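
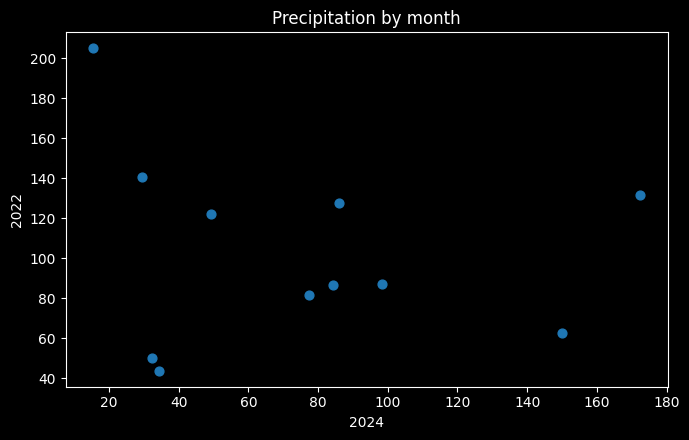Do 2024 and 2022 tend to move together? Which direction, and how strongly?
Points are roughly uncorrelated; weak (|r| ≈ 0.2).

no clear correlation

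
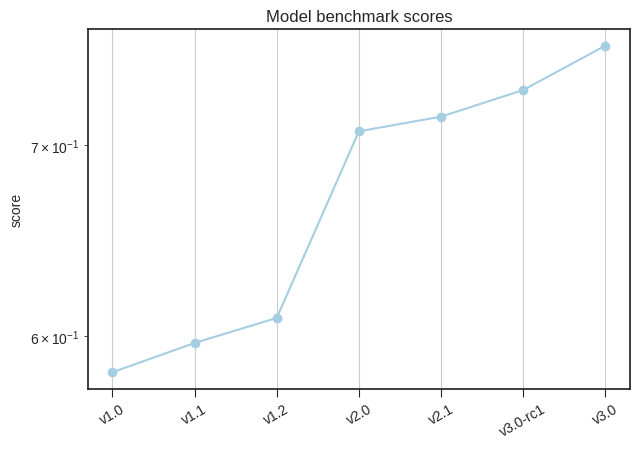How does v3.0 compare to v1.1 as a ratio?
≈ 1.27×

v3.0 ≈ 0.76, v1.1 ≈ 0.60; 0.76/0.60 ≈ 1.27.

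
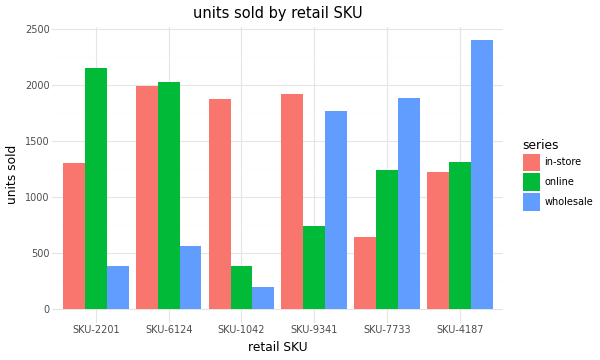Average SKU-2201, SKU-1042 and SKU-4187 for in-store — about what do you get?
≈ 1467

(1400 + 1800 + 1200) / 3 ≈ 1467.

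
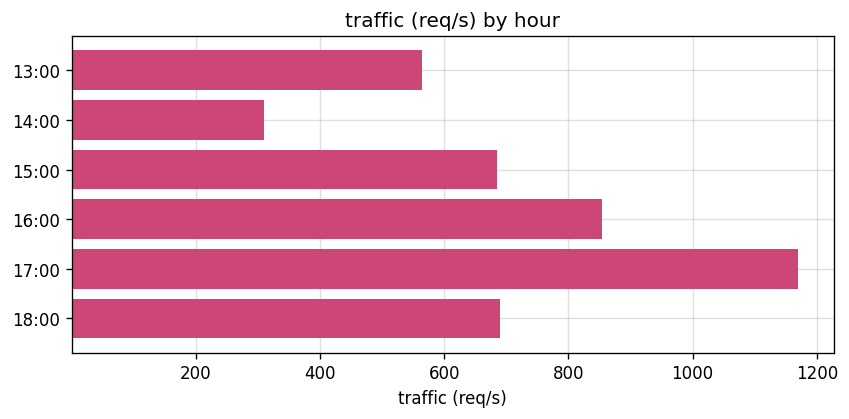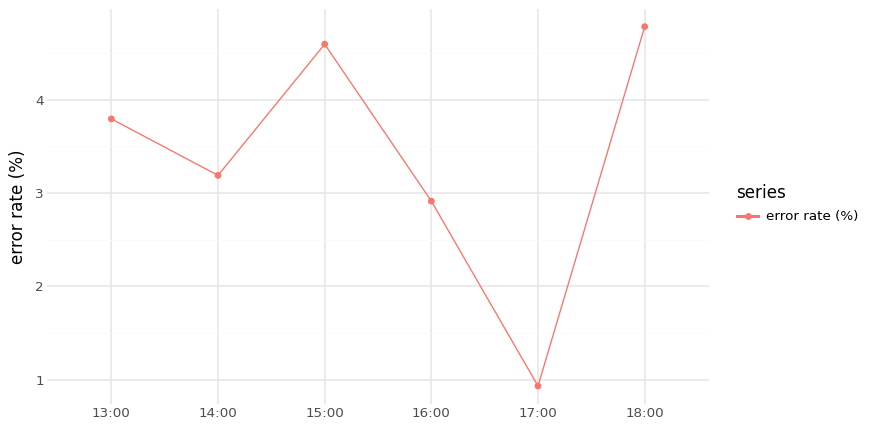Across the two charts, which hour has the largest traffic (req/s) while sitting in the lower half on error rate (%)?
17:00

Chart 2 median error rate (%) ≈ 3.5; below-median hours: 14:00, 16:00, 17:00. Among those, 17:00 has the highest traffic (req/s) (≈ 1200).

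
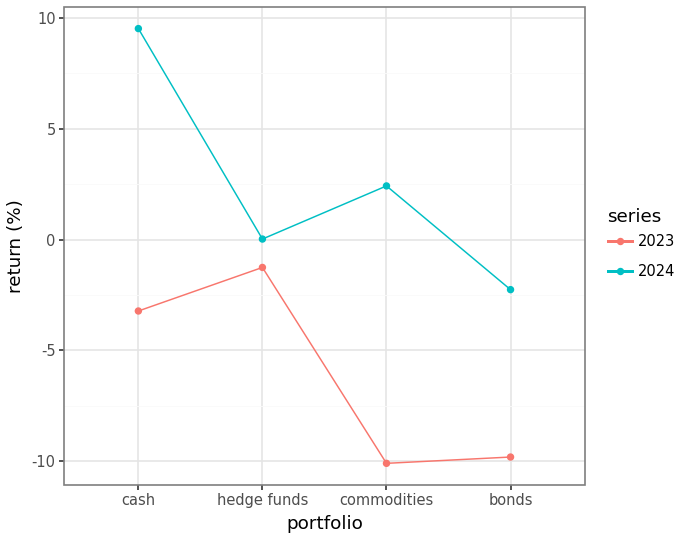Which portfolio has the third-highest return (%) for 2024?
hedge funds

Top 4 for 2024: cash ≈ 10, commodities ≈ 2, hedge funds ≈ 0, bonds ≈ -2.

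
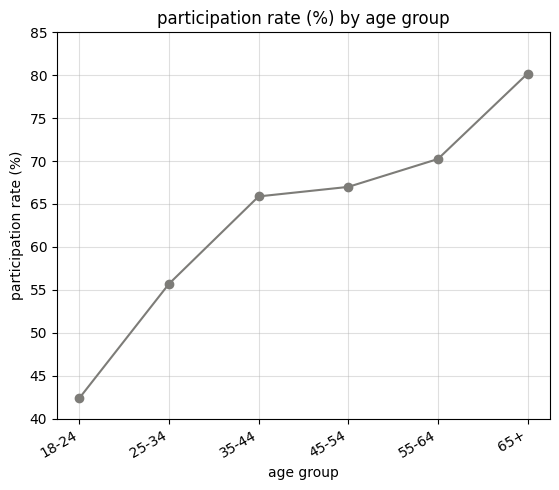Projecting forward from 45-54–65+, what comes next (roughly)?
Last three: 65, 70, 80 → slope ≈ 7.5/step → next ≈ 87.5.

≈ 87.5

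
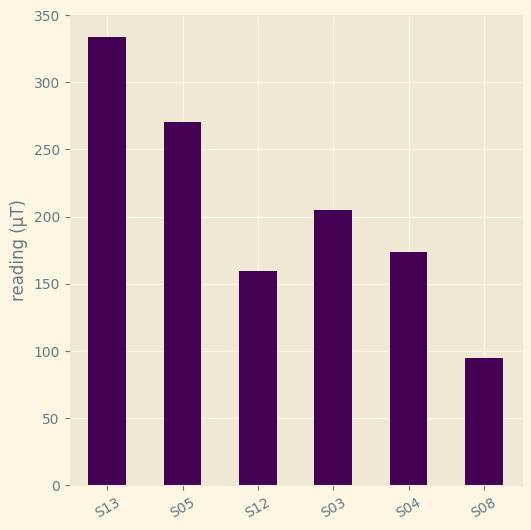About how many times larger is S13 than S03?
≈ 1.75×

S13 ≈ 350, S03 ≈ 200; 350/200 ≈ 1.75.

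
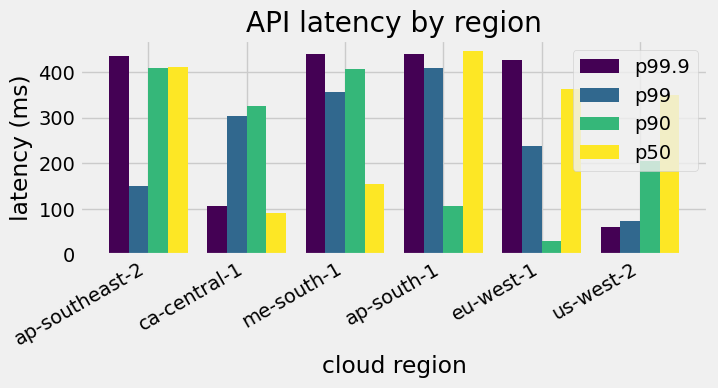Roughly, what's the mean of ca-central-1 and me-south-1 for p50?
(100 + 150) / 2 ≈ 125.

≈ 125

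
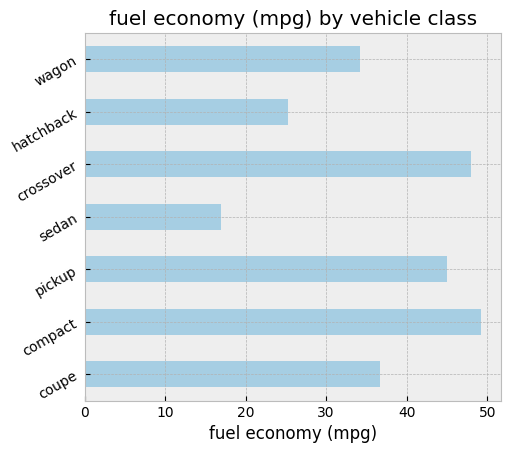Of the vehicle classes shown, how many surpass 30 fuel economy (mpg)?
Above 30: coupe, compact, pickup, crossover, wagon.

5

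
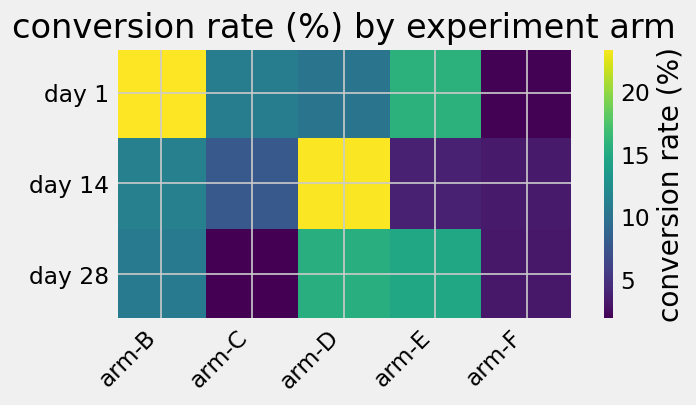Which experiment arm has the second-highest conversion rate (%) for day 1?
Top 3 for day 1: arm-B ≈ 24, arm-E ≈ 16, arm-C ≈ 10.

arm-E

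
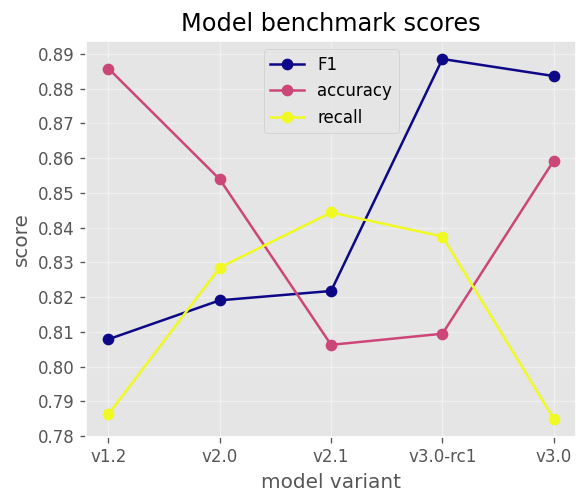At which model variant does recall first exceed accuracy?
v2.0: recall ≈ 0.83 vs accuracy ≈ 0.85 (not yet); v2.1: recall ≈ 0.84 vs accuracy ≈ 0.81 (first crossover).

v2.1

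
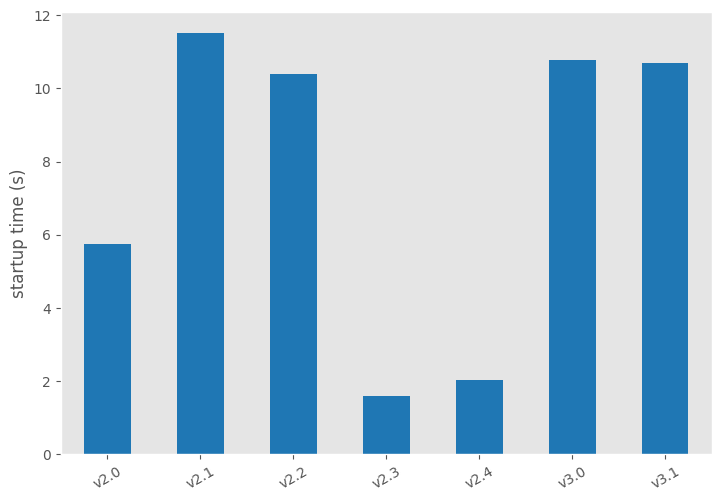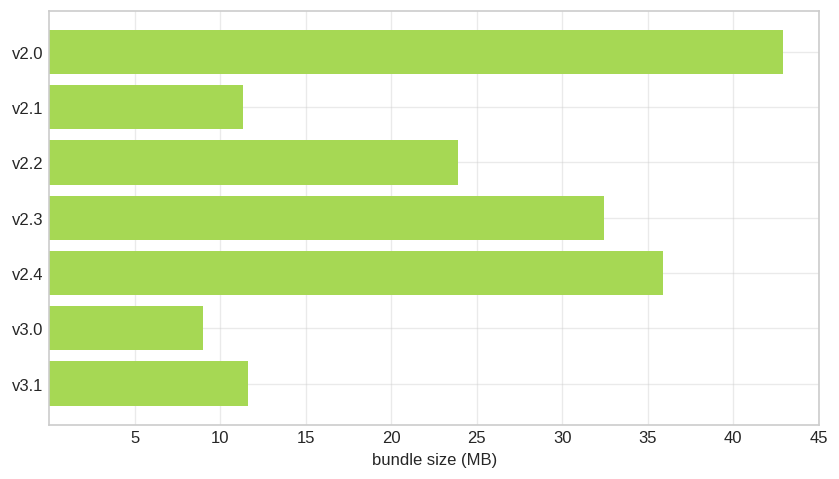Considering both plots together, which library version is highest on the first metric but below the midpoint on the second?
Chart 2 median bundle size (MB) ≈ 25; below-median library versions: v2.1, v3.0, v3.1. Among those, v2.1 has the highest startup time (s) (≈ 12).

v2.1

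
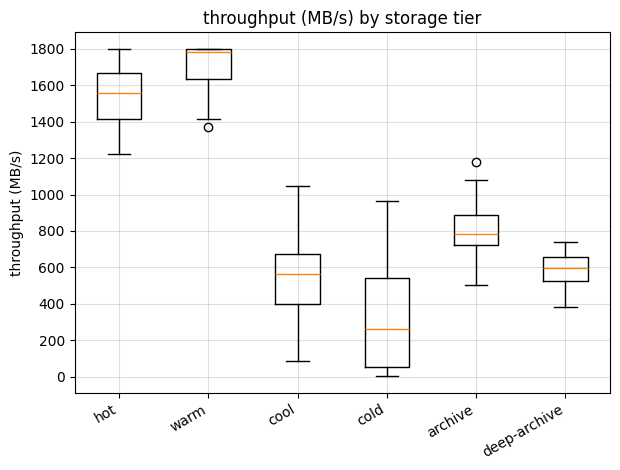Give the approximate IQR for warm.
Q3 ≈ 1800, Q1 ≈ 1600; IQR ≈ 200.

≈ 200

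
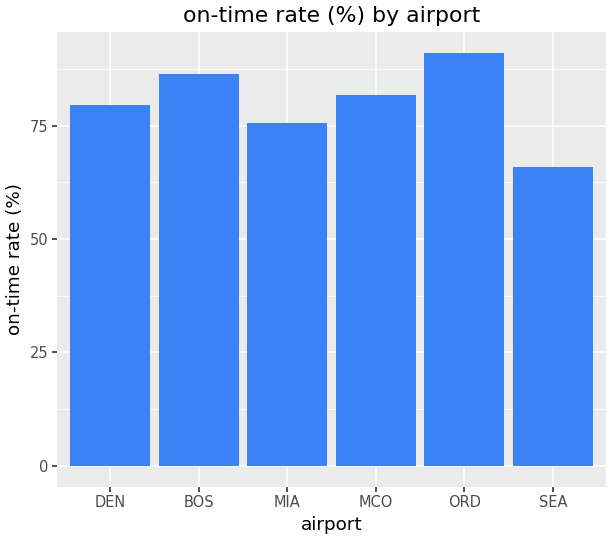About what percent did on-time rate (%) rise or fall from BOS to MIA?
BOS ≈ 90, MIA ≈ 80; (80 − 90) / 90 ≈ -11.1%.

≈ -11.1%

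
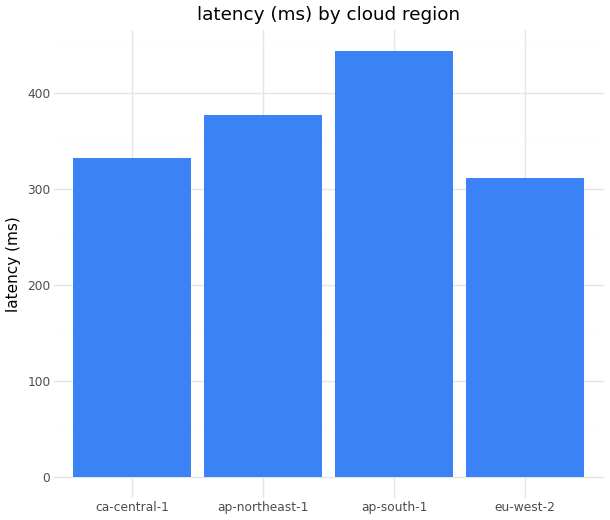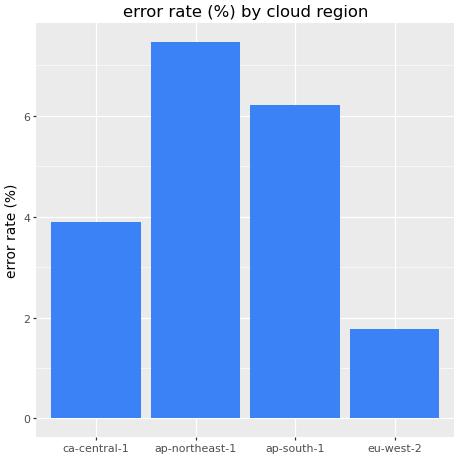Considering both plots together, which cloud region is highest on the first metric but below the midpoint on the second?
Chart 2 median error rate (%) ≈ 5; below-median cloud regions: ca-central-1, eu-west-2. Among those, ca-central-1 has the highest latency (ms) (≈ 350).

ca-central-1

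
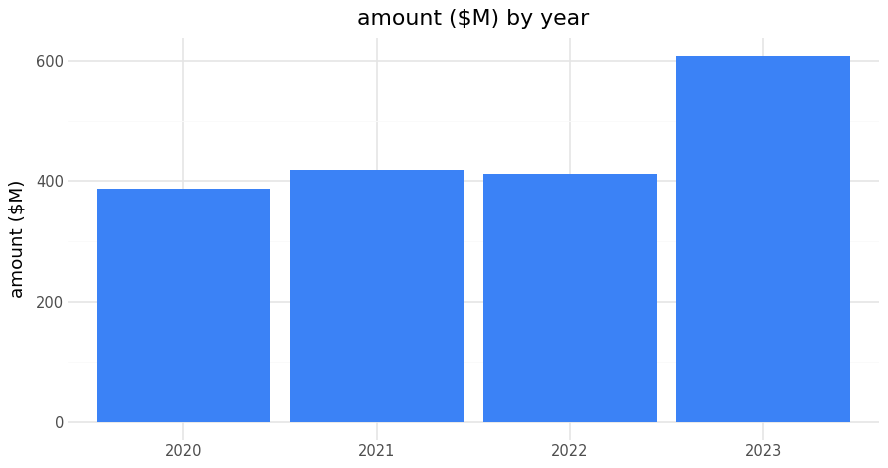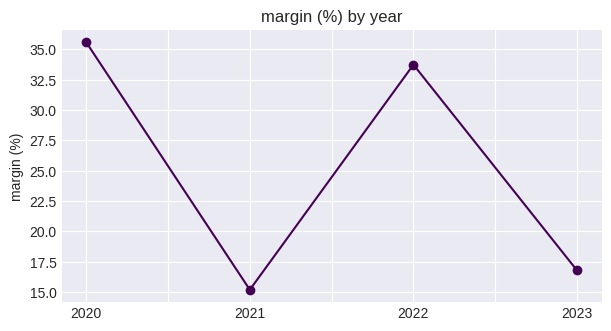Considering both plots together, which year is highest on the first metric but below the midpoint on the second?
Chart 2 median margin (%) ≈ 25; below-median years: 2021, 2023. Among those, 2023 has the highest amount ($M) (≈ 600).

2023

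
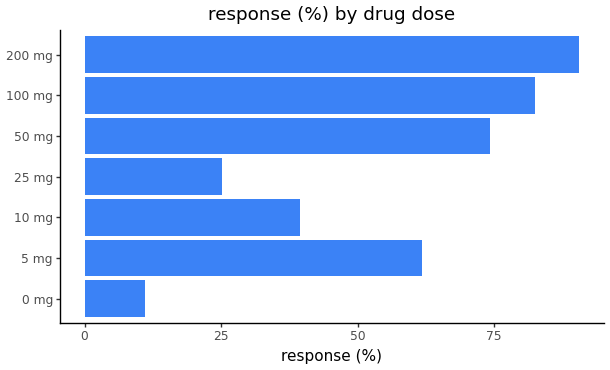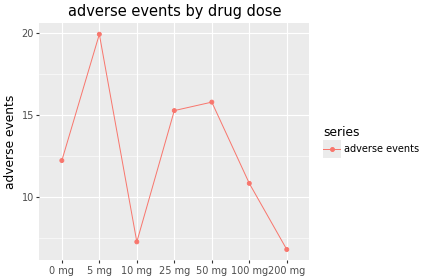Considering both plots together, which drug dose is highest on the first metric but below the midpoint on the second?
Chart 2 median adverse events ≈ 12; below-median drug doses: 10 mg, 100 mg, 200 mg. Among those, 200 mg has the highest response (%) (≈ 90).

200 mg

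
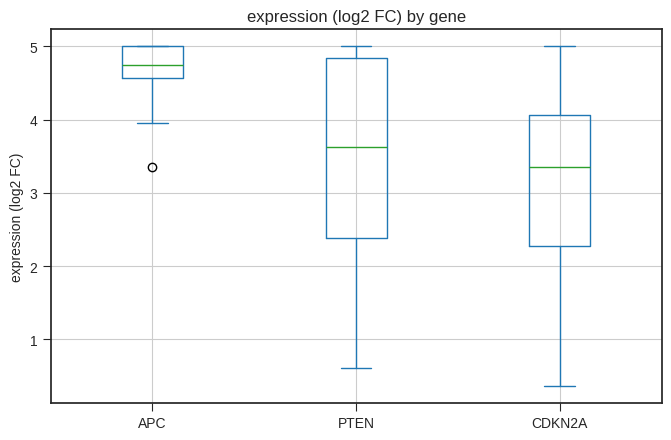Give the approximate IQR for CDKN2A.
≈ 1.8

Q3 ≈ 4.0, Q1 ≈ 2.2; IQR ≈ 1.8.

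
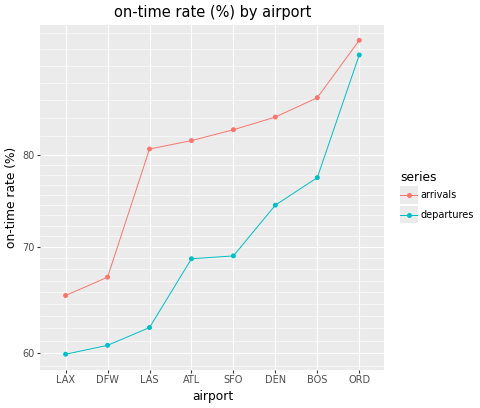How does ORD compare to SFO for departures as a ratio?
ORD ≈ 95, SFO ≈ 70; 95/70 ≈ 1.36.

≈ 1.36×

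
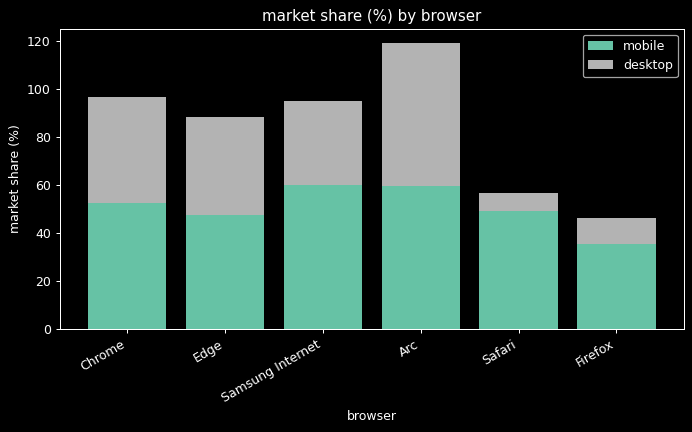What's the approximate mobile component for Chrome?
≈ 50

mobile top ≈ 50, bottom ≈ 0; segment ≈ 50.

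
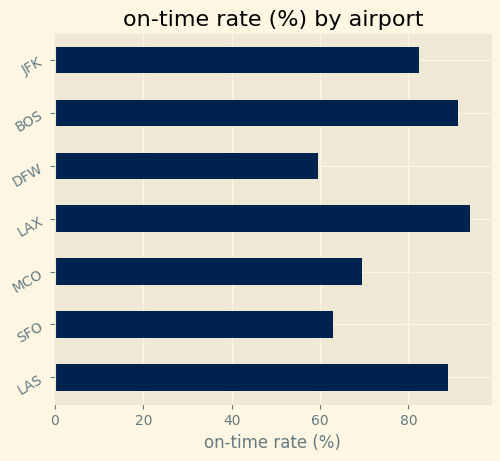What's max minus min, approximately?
≈ 30

Max LAX ≈ 90, min DFW ≈ 60; range ≈ 30.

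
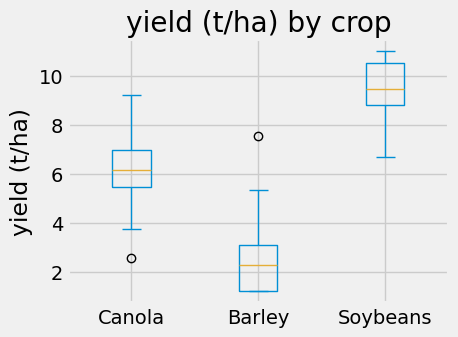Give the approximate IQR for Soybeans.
≈ 2

Q3 ≈ 11, Q1 ≈ 9; IQR ≈ 2.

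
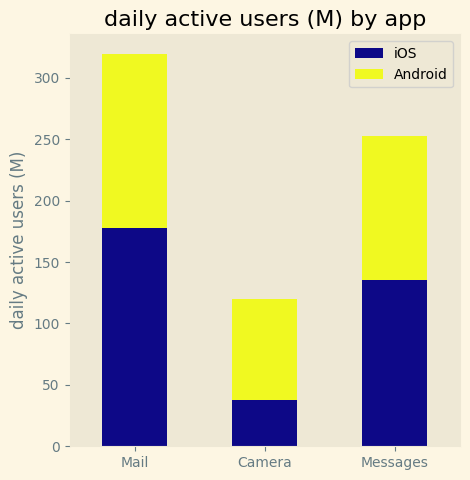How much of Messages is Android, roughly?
Android top ≈ 250, bottom ≈ 150; segment ≈ 100.

≈ 100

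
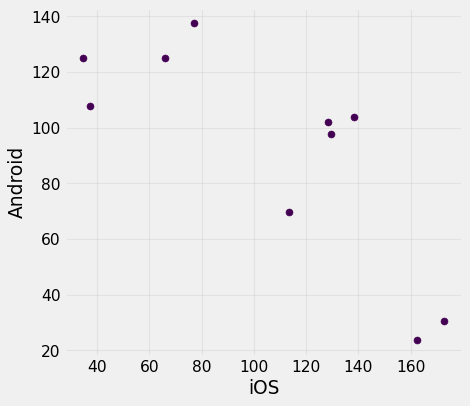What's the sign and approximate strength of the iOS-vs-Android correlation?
negative, strong

Points are negatively correlated; strong (|r| ≈ 0.8).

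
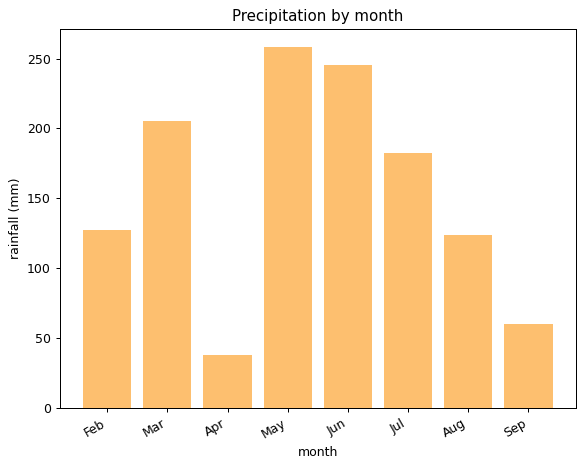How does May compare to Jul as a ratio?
May ≈ 250, Jul ≈ 175; 250/175 ≈ 1.43.

≈ 1.43×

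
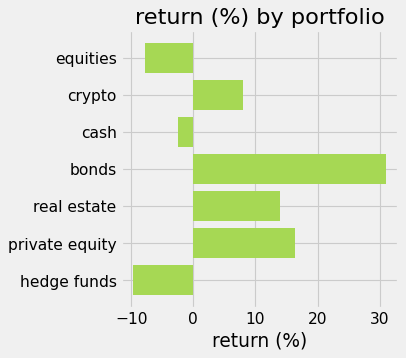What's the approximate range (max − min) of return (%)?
≈ 40

Max bonds ≈ 30, min hedge funds ≈ -10; range ≈ 40.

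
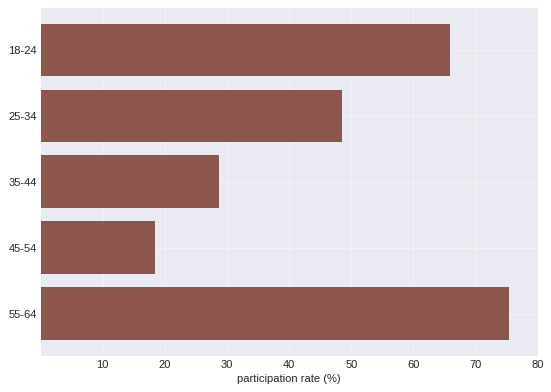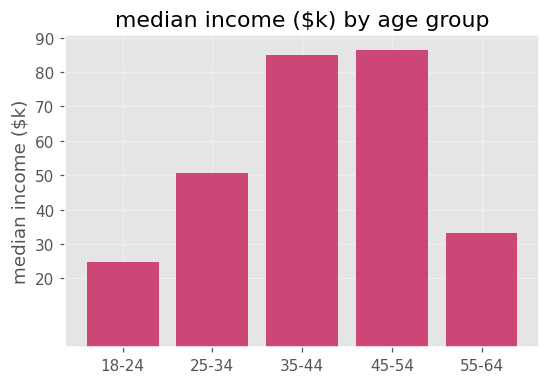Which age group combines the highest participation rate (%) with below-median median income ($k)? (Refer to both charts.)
55-64

Chart 2 median median income ($k) ≈ 50; below-median age groups: 18-24, 55-64. Among those, 55-64 has the highest participation rate (%) (≈ 80).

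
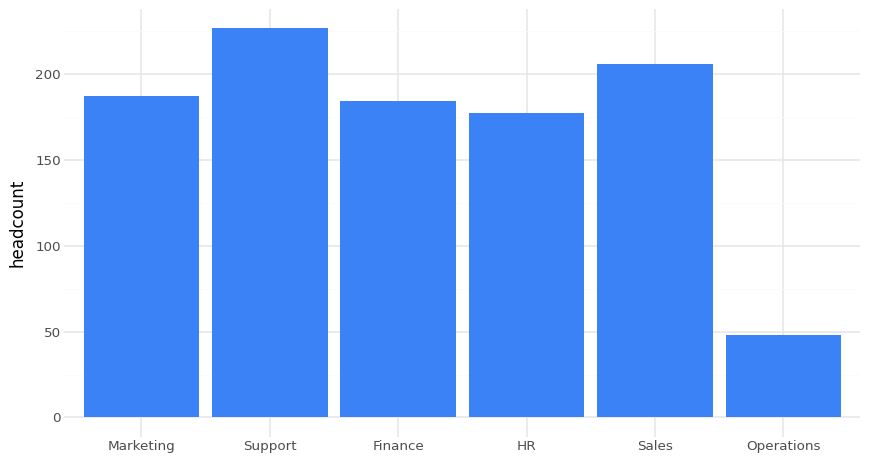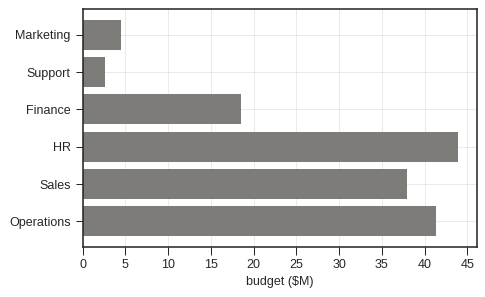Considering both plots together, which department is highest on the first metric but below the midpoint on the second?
Chart 2 median budget ($M) ≈ 30; below-median departments: Marketing, Support, Finance. Among those, Support has the highest headcount (≈ 225).

Support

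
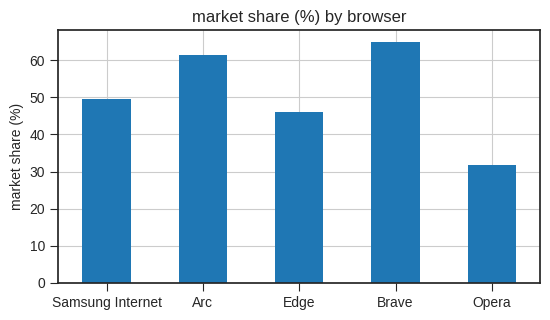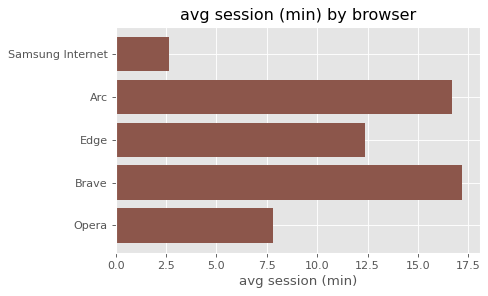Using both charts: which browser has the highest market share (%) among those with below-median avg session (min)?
Chart 2 median avg session (min) ≈ 12; below-median browsers: Samsung Internet, Opera. Among those, Samsung Internet has the highest market share (%) (≈ 50).

Samsung Internet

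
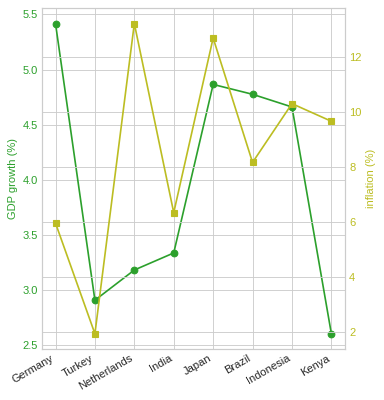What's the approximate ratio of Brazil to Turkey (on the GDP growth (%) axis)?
Brazil ≈ 5.0, Turkey ≈ 3.0; 5.0/3.0 ≈ 1.67.

≈ 1.67×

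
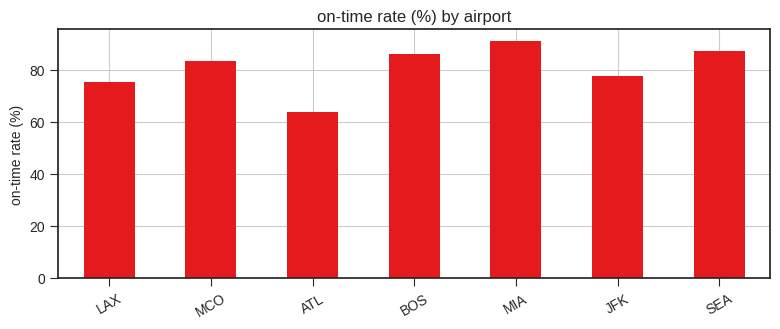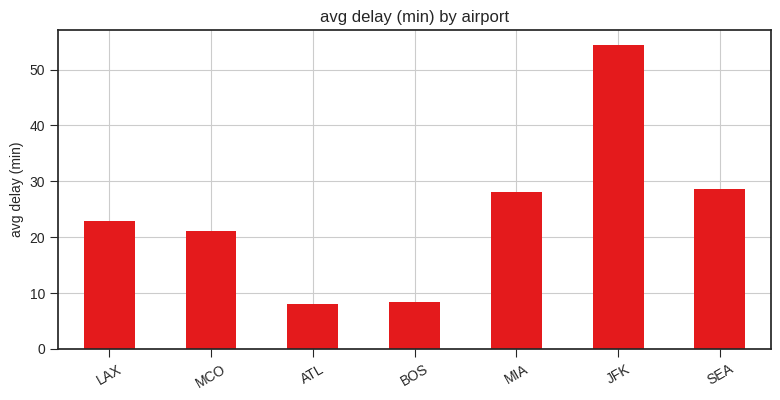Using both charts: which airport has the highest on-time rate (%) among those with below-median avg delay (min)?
Chart 2 median avg delay (min) ≈ 25; below-median airports: MCO, ATL, BOS. Among those, BOS has the highest on-time rate (%) (≈ 90).

BOS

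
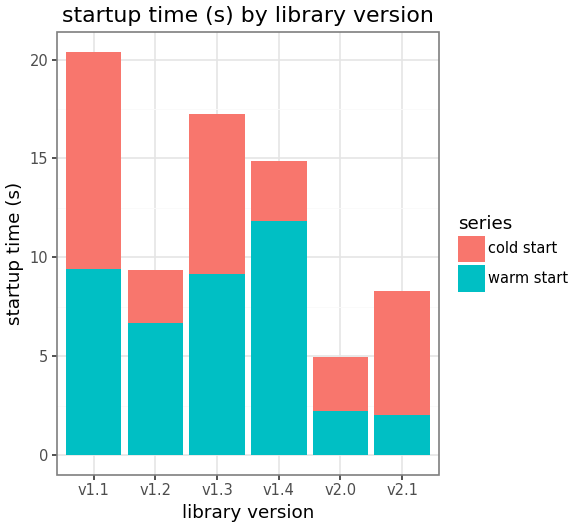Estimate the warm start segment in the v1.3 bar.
≈ 10

warm start top ≈ 10, bottom ≈ 0; segment ≈ 10.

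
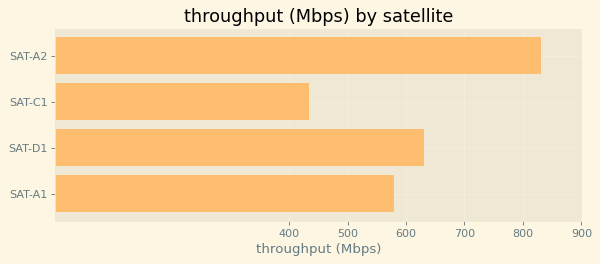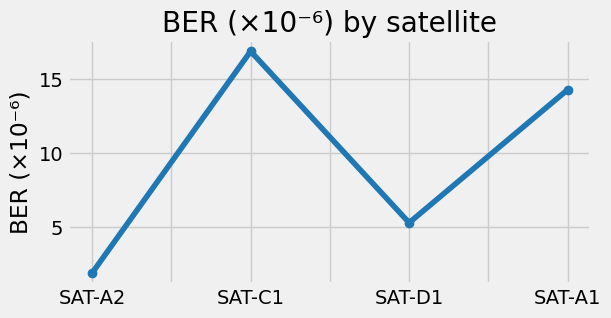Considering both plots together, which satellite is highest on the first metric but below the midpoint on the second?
Chart 2 median BER (×10⁻⁶) ≈ 10; below-median satellites: SAT-A2, SAT-D1. Among those, SAT-A2 has the highest throughput (Mbps) (≈ 800).

SAT-A2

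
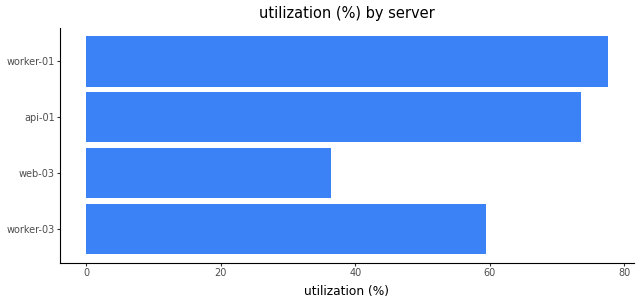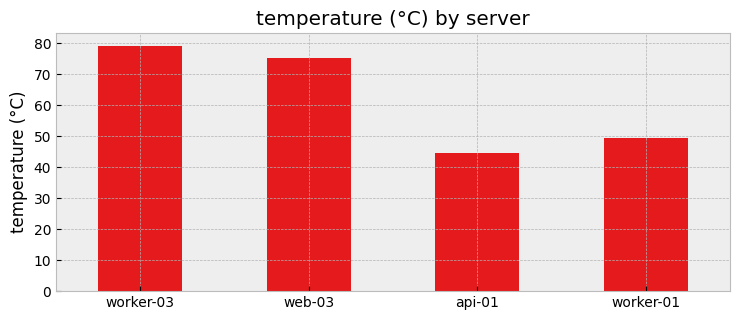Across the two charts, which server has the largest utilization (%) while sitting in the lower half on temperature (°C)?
Chart 2 median temperature (°C) ≈ 60; below-median servers: api-01, worker-01. Among those, worker-01 has the highest utilization (%) (≈ 80).

worker-01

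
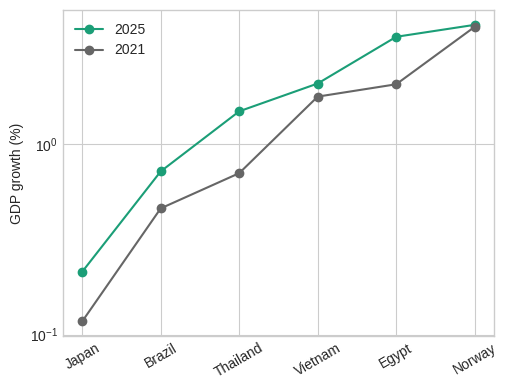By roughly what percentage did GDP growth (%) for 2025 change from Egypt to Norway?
≈ +14.3%

Egypt ≈ 3.5, Norway ≈ 4.0; (4.0 − 3.5) / 3.5 ≈ +14.3%.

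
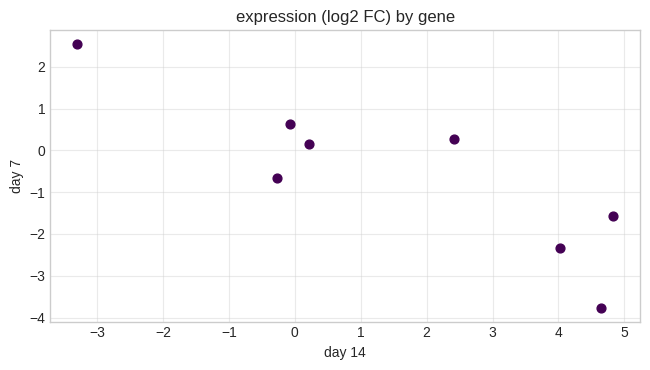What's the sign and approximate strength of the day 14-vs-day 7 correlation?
Points are negatively correlated; strong (|r| ≈ 0.9).

negative, strong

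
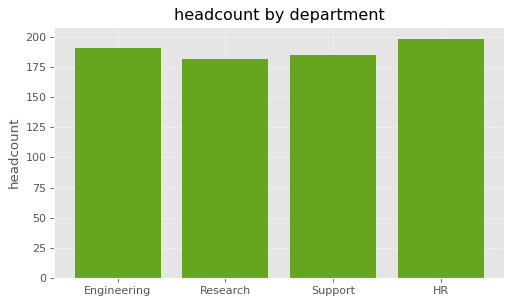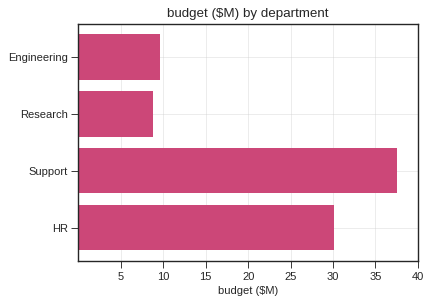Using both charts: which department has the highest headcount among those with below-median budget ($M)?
Chart 2 median budget ($M) ≈ 20; below-median departments: Engineering, Research. Among those, Engineering has the highest headcount (≈ 200).

Engineering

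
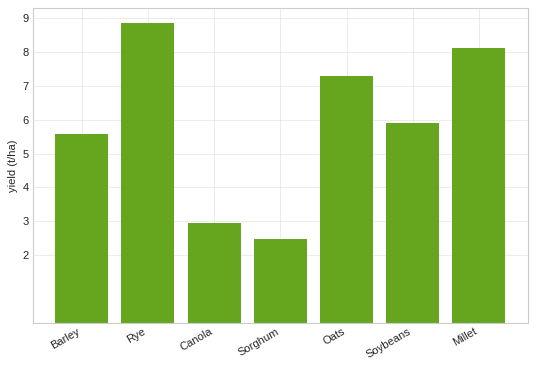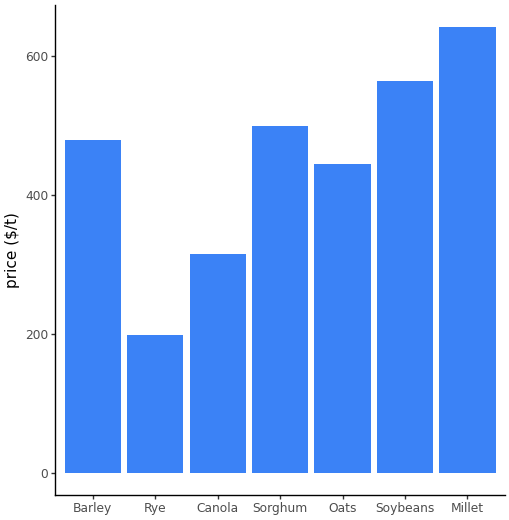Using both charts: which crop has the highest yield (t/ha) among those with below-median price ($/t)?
Rye

Chart 2 median price ($/t) ≈ 500; below-median crops: Rye, Canola, Oats. Among those, Rye has the highest yield (t/ha) (≈ 9).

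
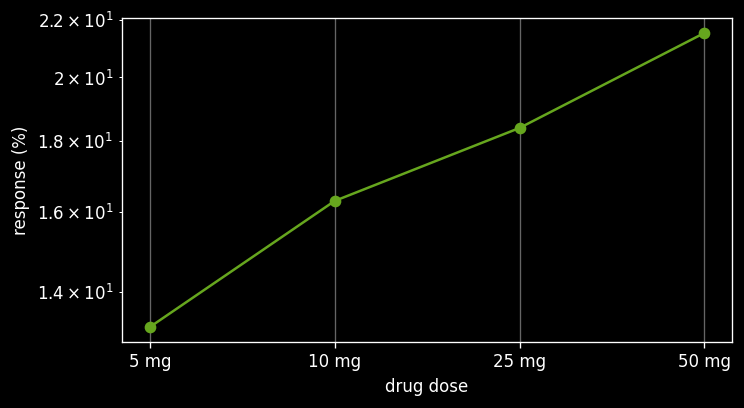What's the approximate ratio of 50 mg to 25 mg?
≈ 1.22×

50 mg ≈ 22, 25 mg ≈ 18; 22/18 ≈ 1.22.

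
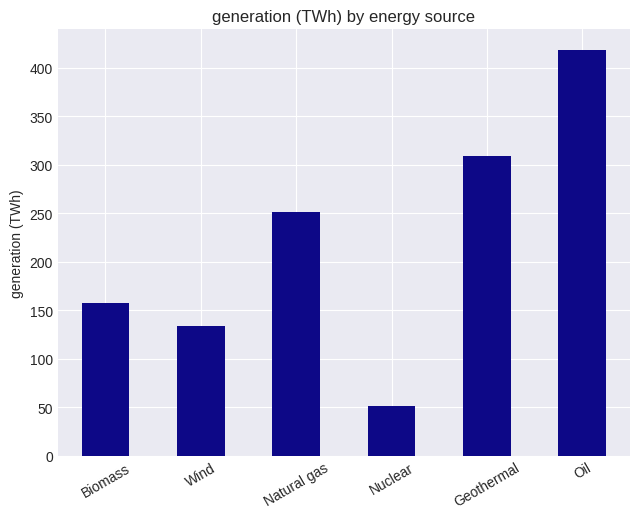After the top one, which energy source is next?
Top 3: Oil ≈ 400, Geothermal ≈ 300, Natural gas ≈ 250.

Geothermal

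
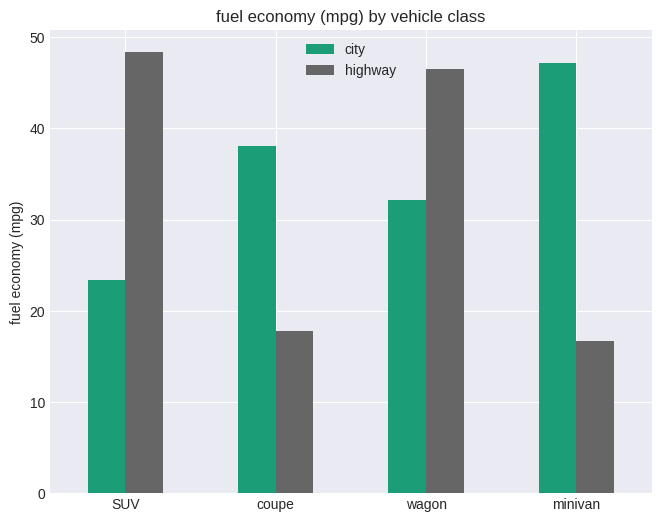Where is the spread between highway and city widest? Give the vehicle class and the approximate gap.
minivan, ≈ 30 mpg

minivan: highway ≈ 15, city ≈ 45 → gap ≈ 30. Next-largest (SUV) is only ≈ 25.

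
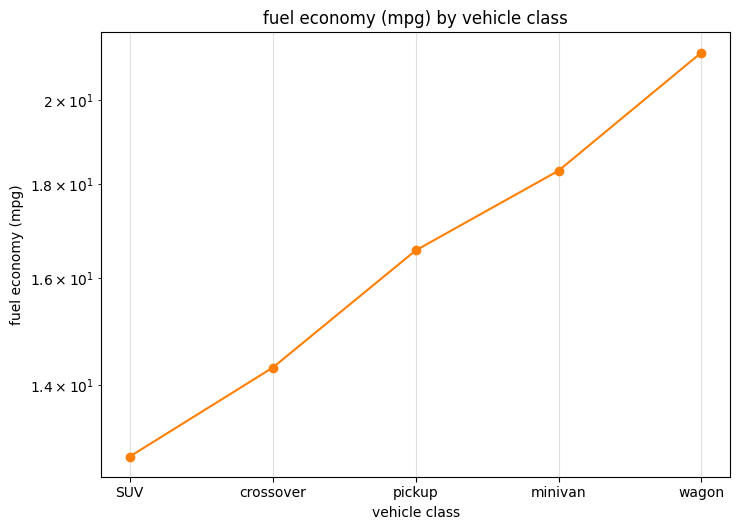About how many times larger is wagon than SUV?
≈ 1.62×

wagon ≈ 21, SUV ≈ 13; 21/13 ≈ 1.62.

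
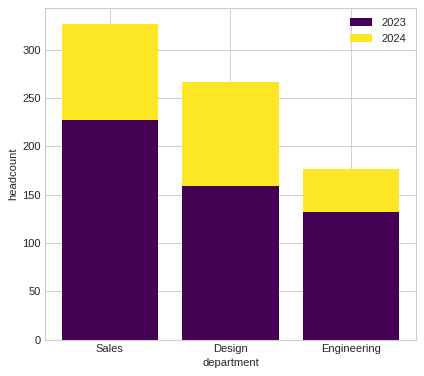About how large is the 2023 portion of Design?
2023 top ≈ 150, bottom ≈ 0; segment ≈ 150.

≈ 150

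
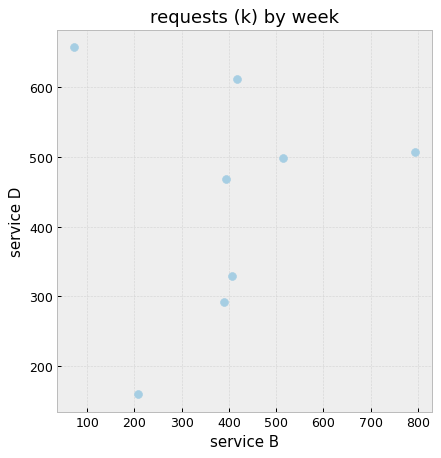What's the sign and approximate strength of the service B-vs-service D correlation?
no clear correlation

Points are roughly uncorrelated; weak (|r| ≈ 0.1).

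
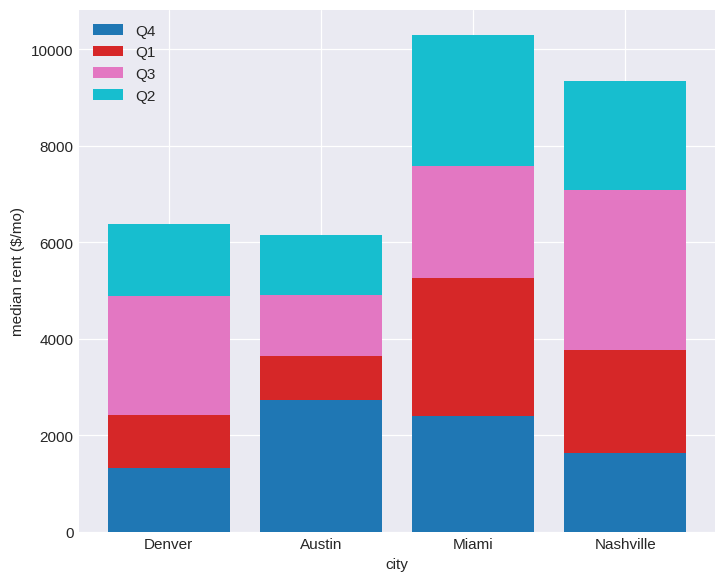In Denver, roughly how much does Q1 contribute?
Q1 top ≈ 2000, bottom ≈ 1000; segment ≈ 1000.

≈ 1000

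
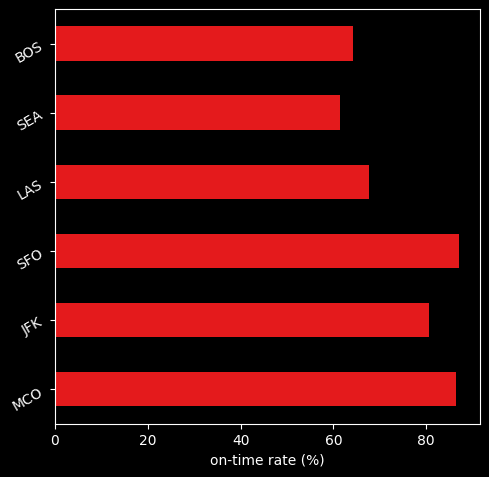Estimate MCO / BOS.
MCO ≈ 90, BOS ≈ 60; 90/60 ≈ 1.5.

≈ 1.5×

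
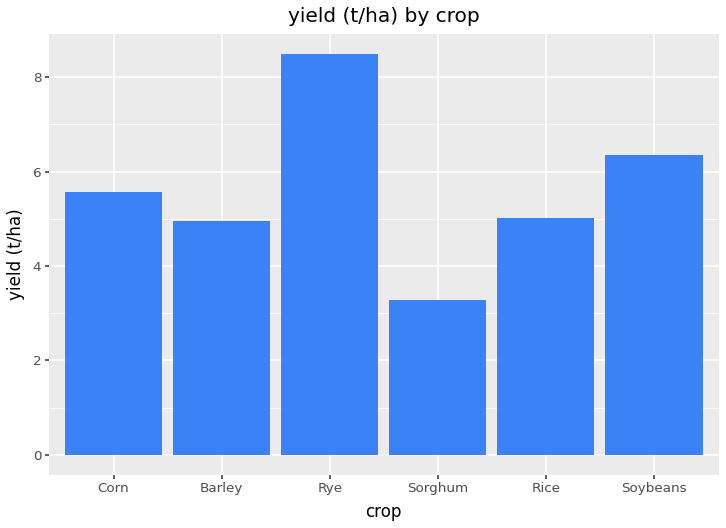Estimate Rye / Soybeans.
≈ 1.5×

Rye ≈ 9, Soybeans ≈ 6; 9/6 ≈ 1.5.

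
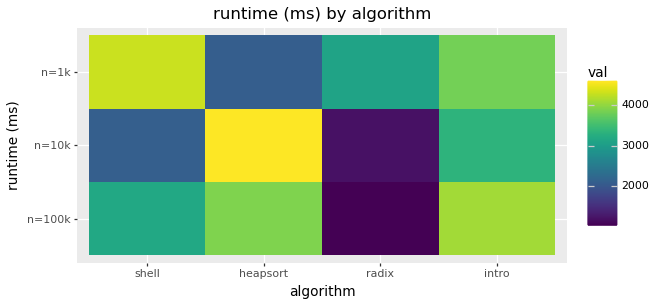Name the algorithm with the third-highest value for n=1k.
Top 4 for n=1k: shell ≈ 4500, intro ≈ 4000, radix ≈ 3000, heapsort ≈ 2000.

radix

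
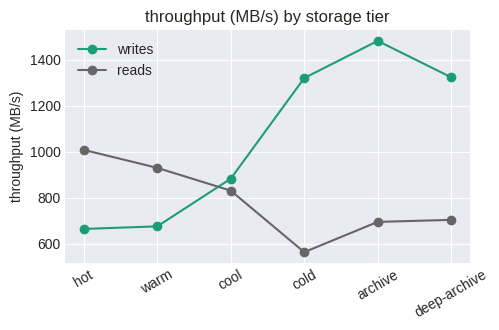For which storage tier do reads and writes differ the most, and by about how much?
archive: reads ≈ 700, writes ≈ 1500 → gap ≈ 800. Next-largest (cold) is only ≈ 700.

archive, ≈ 800 MB/s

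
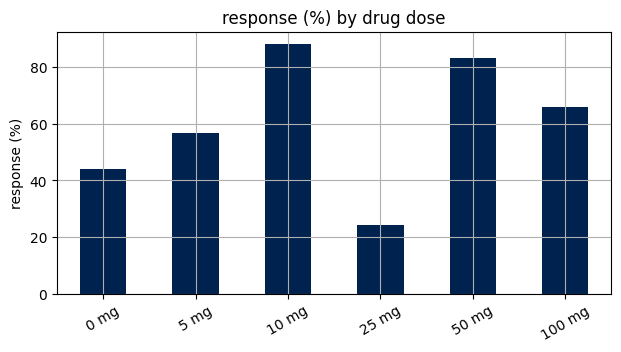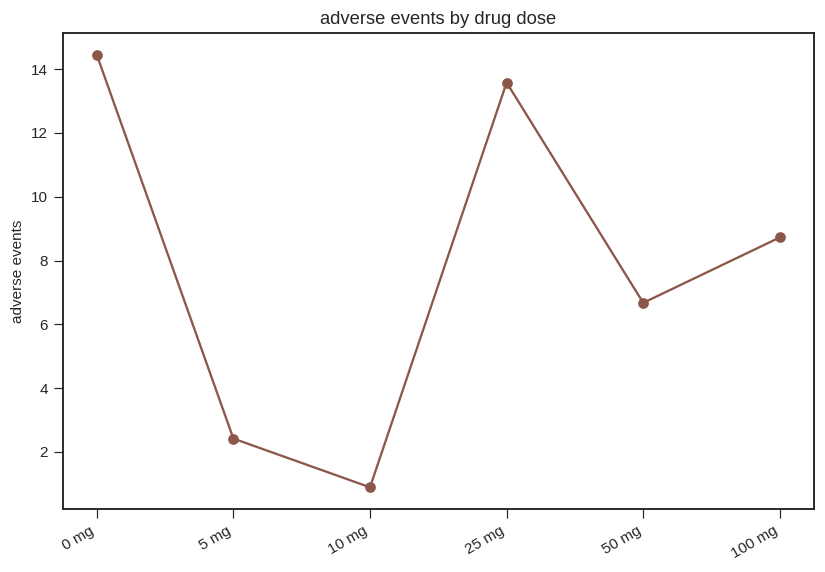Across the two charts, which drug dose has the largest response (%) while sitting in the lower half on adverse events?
10 mg

Chart 2 median adverse events ≈ 8; below-median drug doses: 5 mg, 10 mg, 50 mg. Among those, 10 mg has the highest response (%) (≈ 90).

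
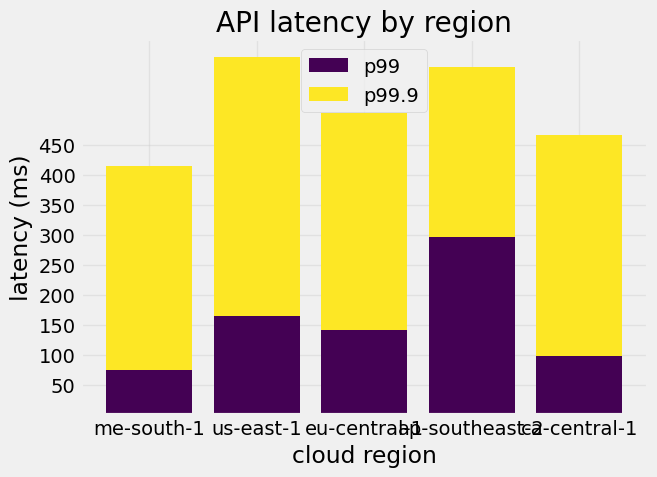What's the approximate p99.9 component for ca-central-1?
p99.9 top ≈ 450, bottom ≈ 100; segment ≈ 350.

≈ 350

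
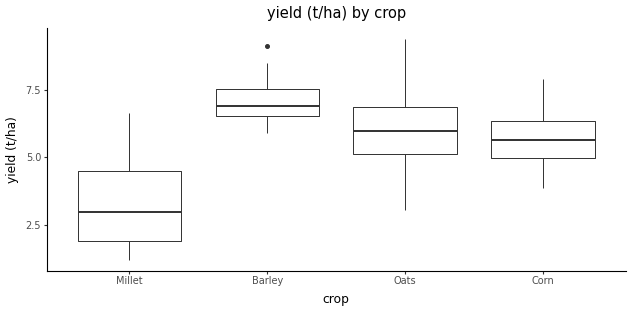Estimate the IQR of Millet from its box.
Q3 ≈ 4.5, Q1 ≈ 2.0; IQR ≈ 2.5.

≈ 2.5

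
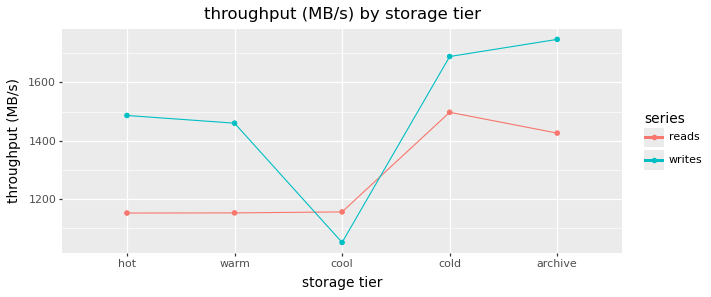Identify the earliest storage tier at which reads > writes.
cool

warm: reads ≈ 1200 vs writes ≈ 1500 (not yet); cool: reads ≈ 1200 vs writes ≈ 1100 (first crossover).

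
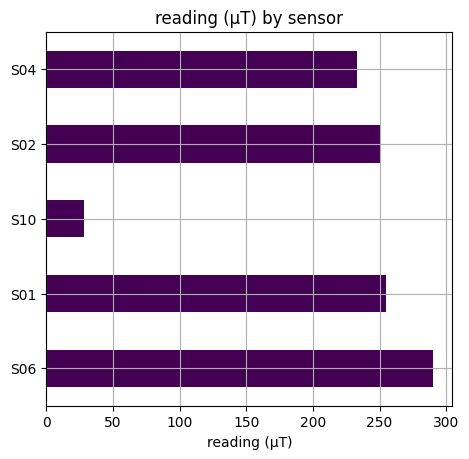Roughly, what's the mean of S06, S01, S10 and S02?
(300 + 250 + 25 + 250) / 4 ≈ 206.

≈ 206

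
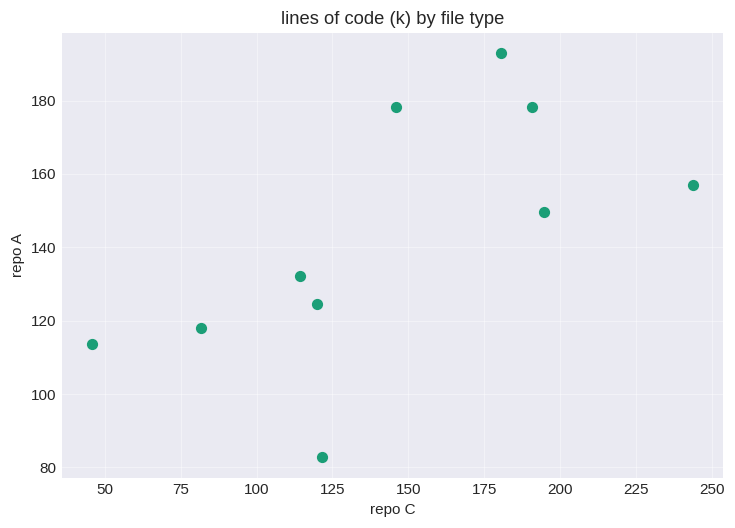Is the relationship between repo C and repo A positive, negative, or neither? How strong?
Points are positively correlated; moderate (|r| ≈ 0.6).

positive, moderate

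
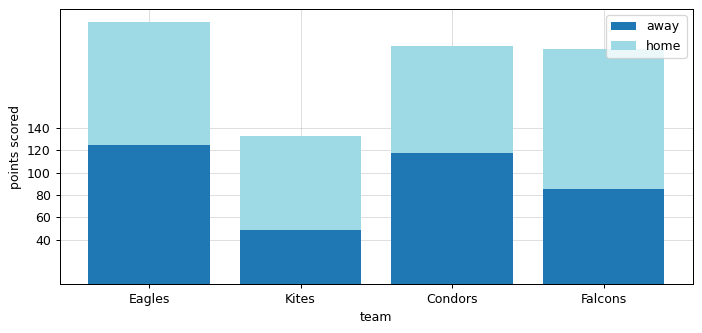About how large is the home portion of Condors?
≈ 100

home top ≈ 220, bottom ≈ 120; segment ≈ 100.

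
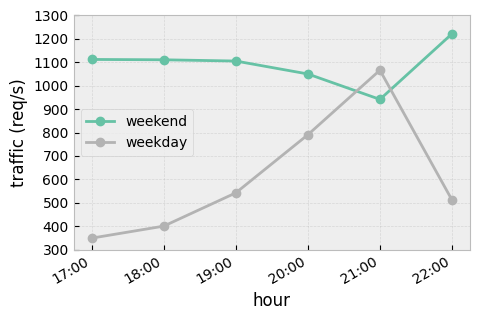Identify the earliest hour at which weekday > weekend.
20:00: weekday ≈ 800 vs weekend ≈ 1100 (not yet); 21:00: weekday ≈ 1100 vs weekend ≈ 900 (first crossover).

21:00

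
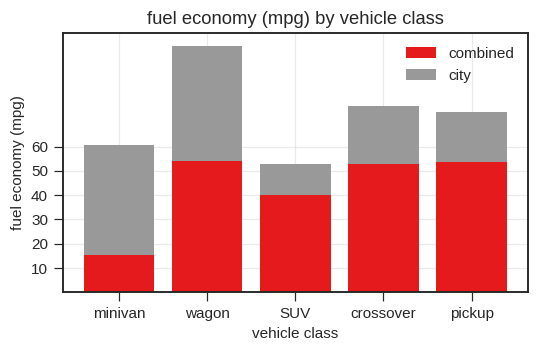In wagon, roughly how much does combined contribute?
≈ 50

combined top ≈ 50, bottom ≈ 0; segment ≈ 50.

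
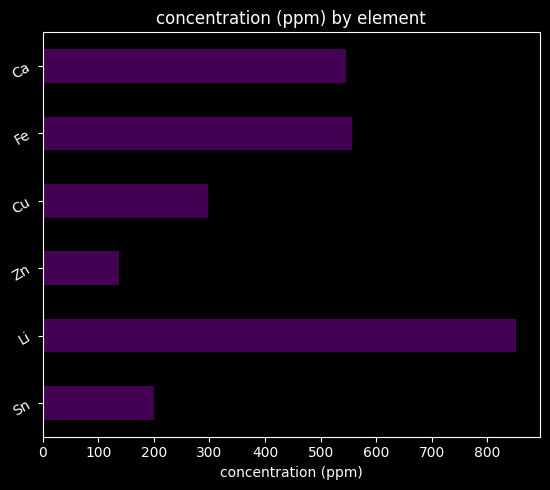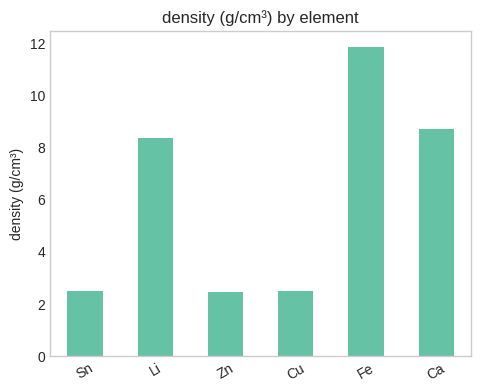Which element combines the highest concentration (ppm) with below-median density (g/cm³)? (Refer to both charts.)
Chart 2 median density (g/cm³) ≈ 6; below-median elements: Sn, Zn, Cu. Among those, Cu has the highest concentration (ppm) (≈ 300).

Cu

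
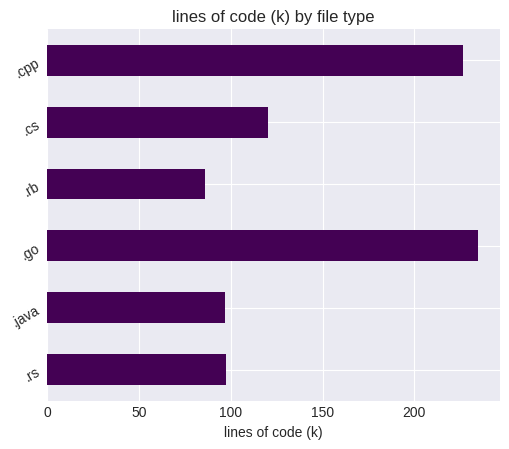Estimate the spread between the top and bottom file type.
Max .go ≈ 240, min .rb ≈ 80; range ≈ 160.

≈ 160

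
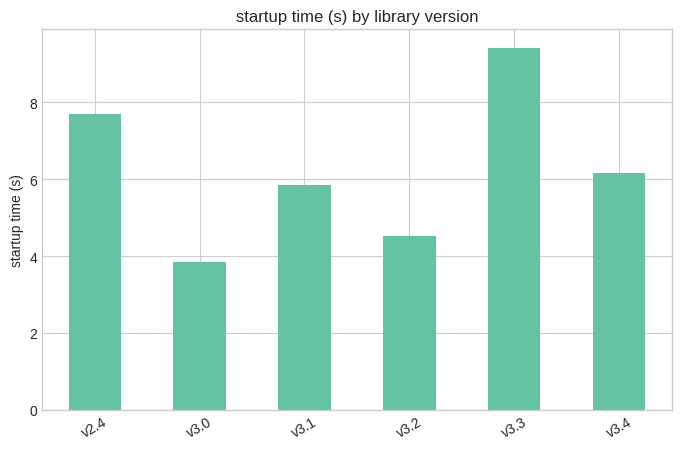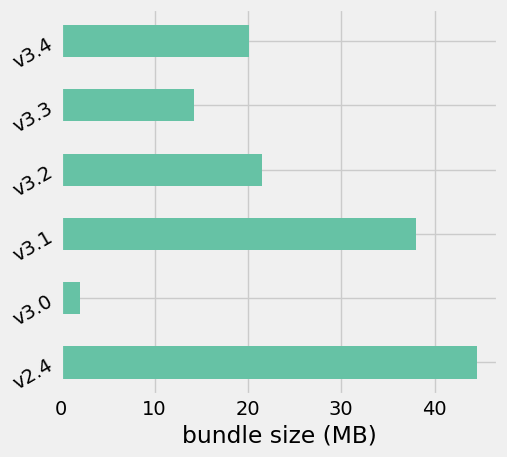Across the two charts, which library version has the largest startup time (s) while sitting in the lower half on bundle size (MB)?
v3.3

Chart 2 median bundle size (MB) ≈ 20; below-median library versions: v3.0, v3.3, v3.4. Among those, v3.3 has the highest startup time (s) (≈ 9).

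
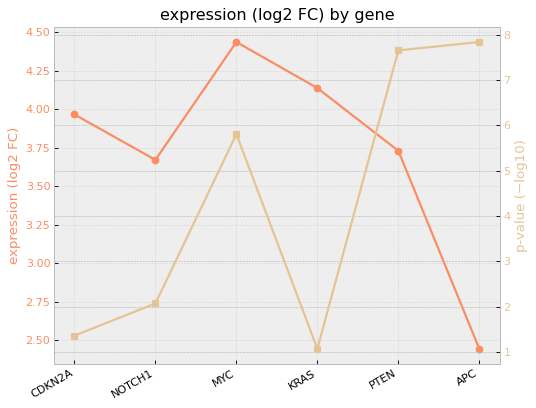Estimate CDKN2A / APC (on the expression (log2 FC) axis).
CDKN2A ≈ 4.0, APC ≈ 2.4; 4.0/2.4 ≈ 1.67.

≈ 1.67×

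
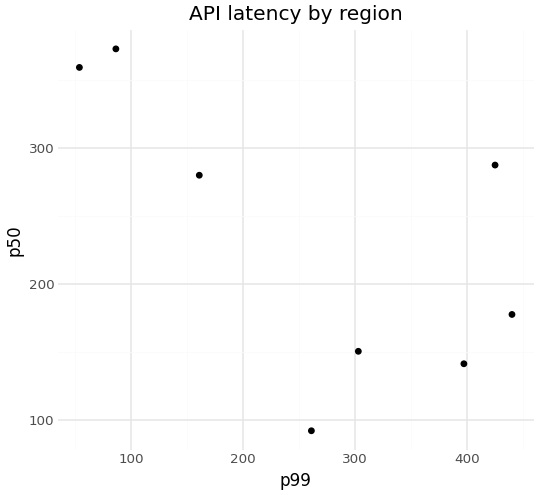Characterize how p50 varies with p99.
Points are negatively correlated; moderate (|r| ≈ 0.6).

negative, moderate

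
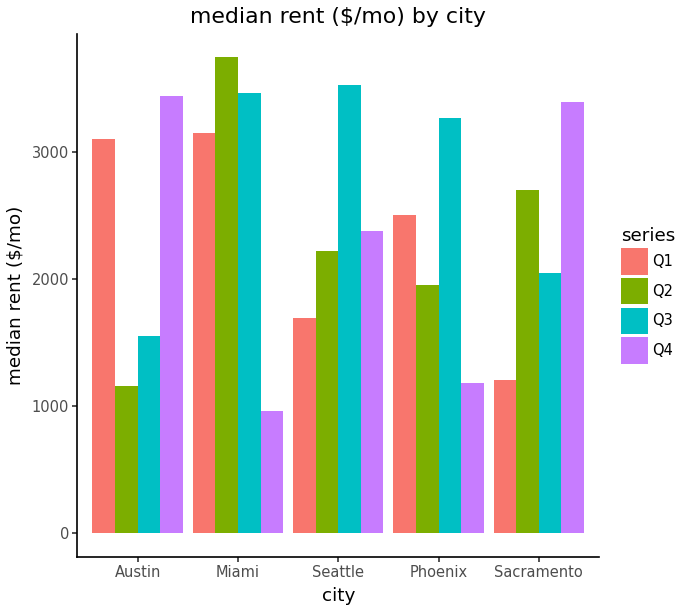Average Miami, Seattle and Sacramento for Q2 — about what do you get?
≈ 2667

(3500 + 2000 + 2500) / 3 ≈ 2667.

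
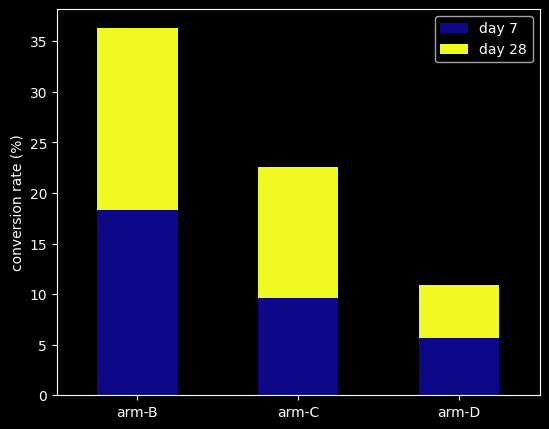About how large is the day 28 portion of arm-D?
day 28 top ≈ 10, bottom ≈ 5; segment ≈ 5.

≈ 5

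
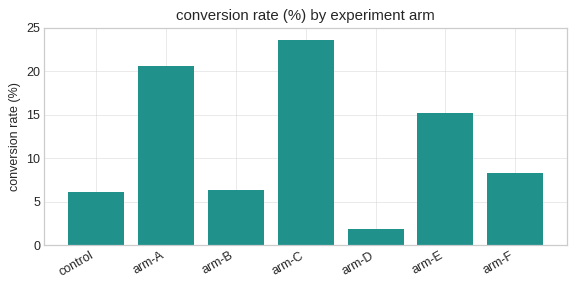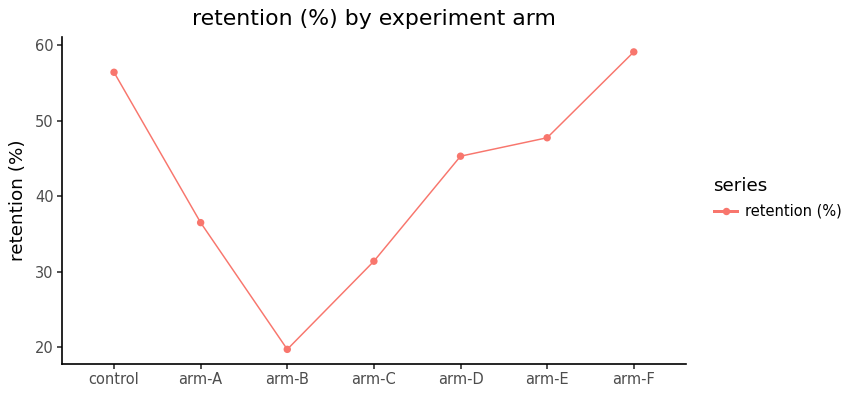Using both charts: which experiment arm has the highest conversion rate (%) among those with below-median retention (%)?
arm-C

Chart 2 median retention (%) ≈ 50; below-median experiment arms: arm-A, arm-B, arm-C. Among those, arm-C has the highest conversion rate (%) (≈ 25).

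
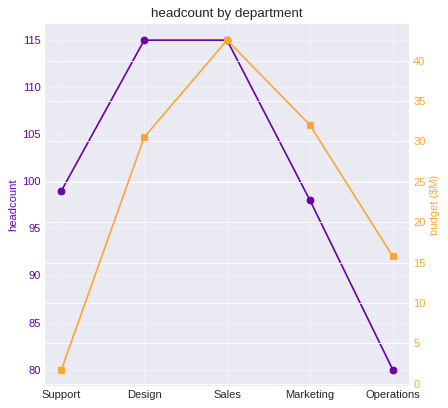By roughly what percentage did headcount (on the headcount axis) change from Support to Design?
Support ≈ 100, Design ≈ 115; (115 − 100) / 100 ≈ +15%.

≈ +15%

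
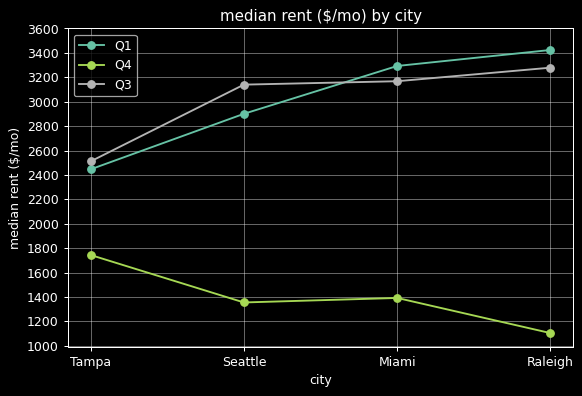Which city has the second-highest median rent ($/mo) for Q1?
Miami

Top 3 for Q1: Raleigh ≈ 3400, Miami ≈ 3200, Seattle ≈ 3000.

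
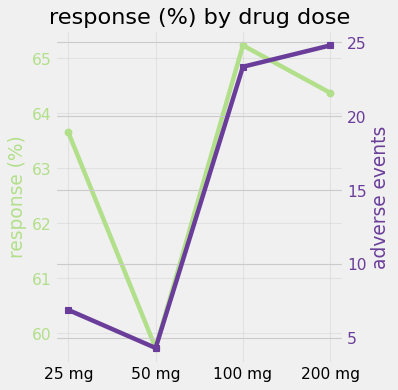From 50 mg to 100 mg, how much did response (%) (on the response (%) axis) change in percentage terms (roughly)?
≈ +9.2%

50 mg ≈ 59.5, 100 mg ≈ 65.0; (65.0 − 59.5) / 59.5 ≈ +9.2%.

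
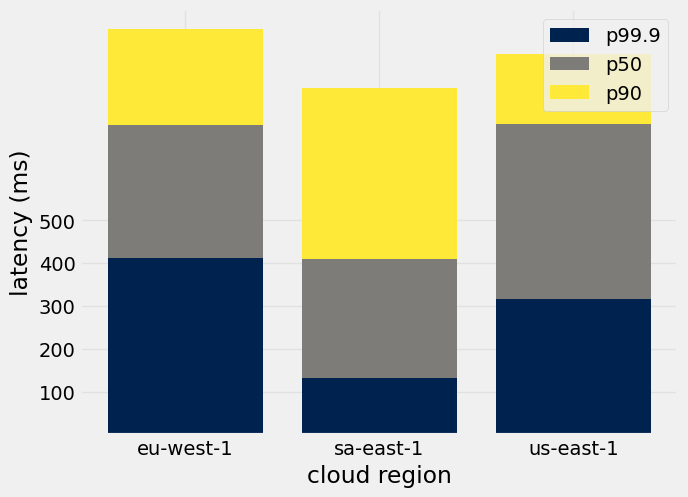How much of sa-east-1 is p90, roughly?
≈ 400

p90 top ≈ 800, bottom ≈ 400; segment ≈ 400.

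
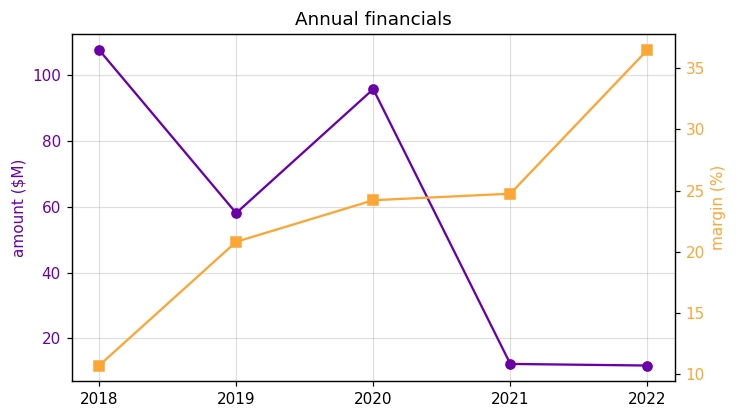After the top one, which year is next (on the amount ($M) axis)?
Top 3 (on the amount ($M) axis): 2018 ≈ 110, 2020 ≈ 100, 2019 ≈ 60.

2020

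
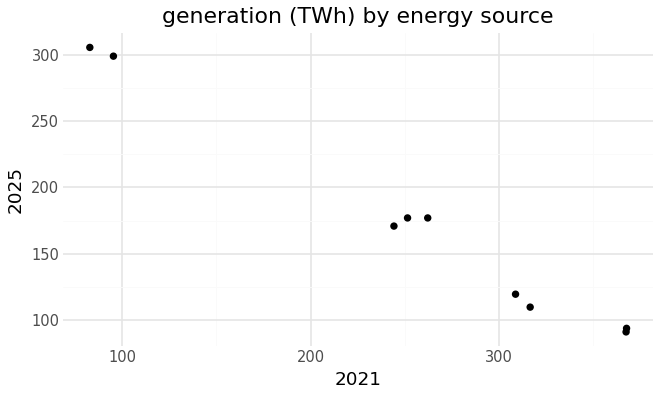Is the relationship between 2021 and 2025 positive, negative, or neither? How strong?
negative, strong

Points are negatively correlated; strong (|r| ≈ 1.0).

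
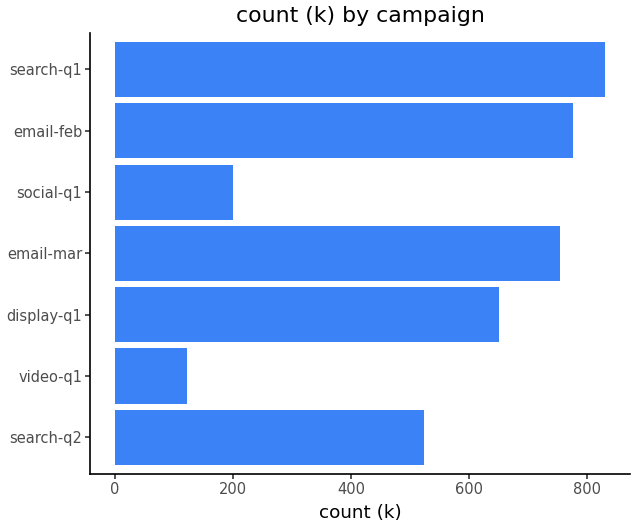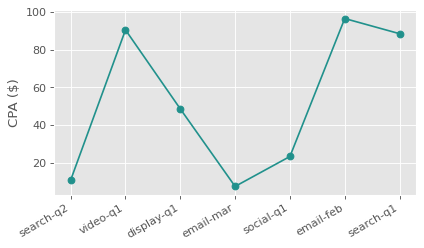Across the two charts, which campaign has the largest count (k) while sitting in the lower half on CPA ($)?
email-mar

Chart 2 median CPA ($) ≈ 50; below-median campaigns: search-q2, email-mar, social-q1. Among those, email-mar has the highest count (k) (≈ 800).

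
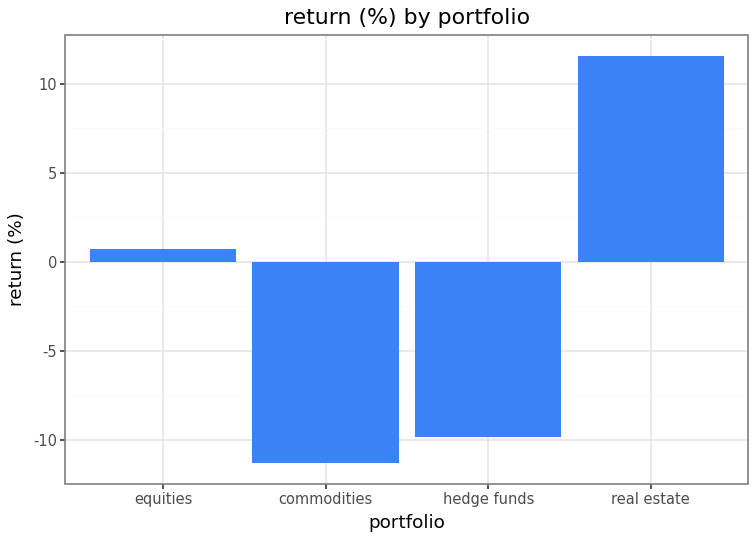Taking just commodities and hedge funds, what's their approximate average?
≈ -11

(-12 + -10) / 2 ≈ -11.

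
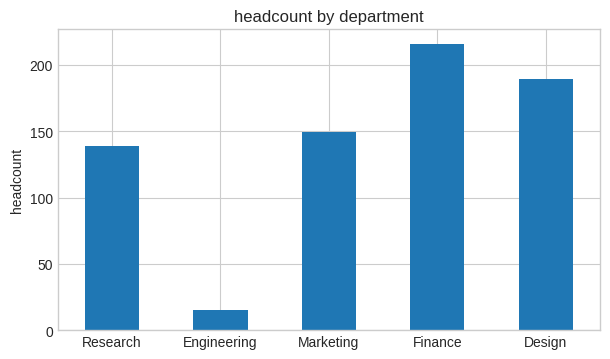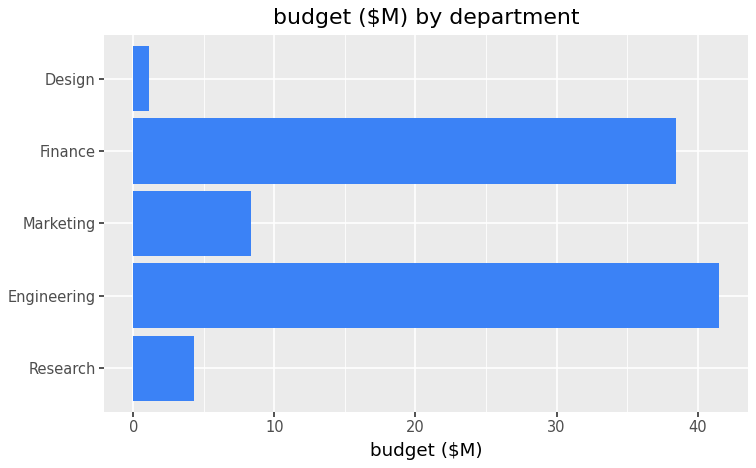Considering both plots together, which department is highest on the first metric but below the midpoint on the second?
Chart 2 median budget ($M) ≈ 10; below-median departments: Research, Design. Among those, Design has the highest headcount (≈ 180).

Design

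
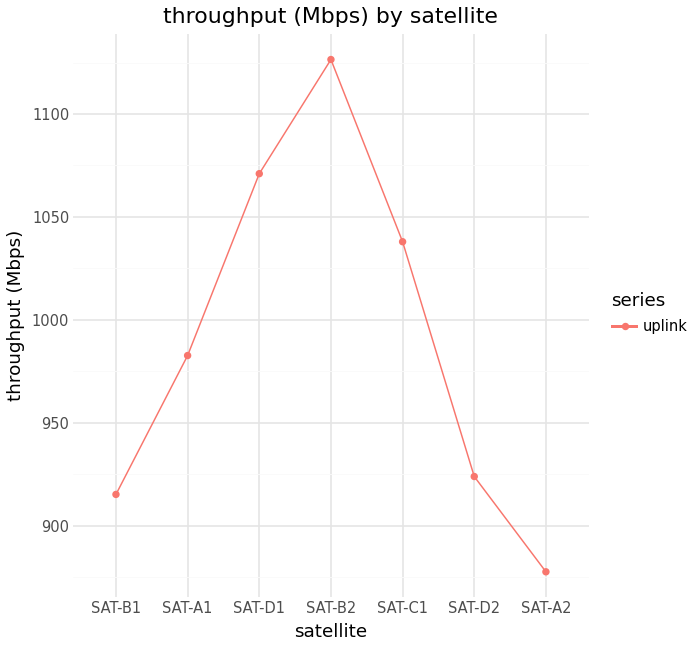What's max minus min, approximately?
≈ 250

Max SAT-B2 ≈ 1125, min SAT-A2 ≈ 875; range ≈ 250.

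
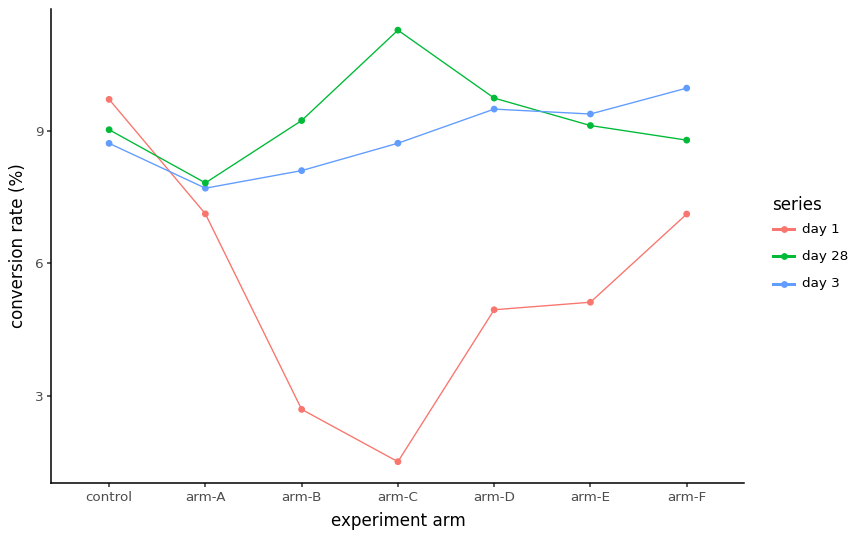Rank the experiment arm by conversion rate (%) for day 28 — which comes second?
Top 3 for day 28: arm-C ≈ 11, arm-D ≈ 10, arm-B ≈ 9.

arm-D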